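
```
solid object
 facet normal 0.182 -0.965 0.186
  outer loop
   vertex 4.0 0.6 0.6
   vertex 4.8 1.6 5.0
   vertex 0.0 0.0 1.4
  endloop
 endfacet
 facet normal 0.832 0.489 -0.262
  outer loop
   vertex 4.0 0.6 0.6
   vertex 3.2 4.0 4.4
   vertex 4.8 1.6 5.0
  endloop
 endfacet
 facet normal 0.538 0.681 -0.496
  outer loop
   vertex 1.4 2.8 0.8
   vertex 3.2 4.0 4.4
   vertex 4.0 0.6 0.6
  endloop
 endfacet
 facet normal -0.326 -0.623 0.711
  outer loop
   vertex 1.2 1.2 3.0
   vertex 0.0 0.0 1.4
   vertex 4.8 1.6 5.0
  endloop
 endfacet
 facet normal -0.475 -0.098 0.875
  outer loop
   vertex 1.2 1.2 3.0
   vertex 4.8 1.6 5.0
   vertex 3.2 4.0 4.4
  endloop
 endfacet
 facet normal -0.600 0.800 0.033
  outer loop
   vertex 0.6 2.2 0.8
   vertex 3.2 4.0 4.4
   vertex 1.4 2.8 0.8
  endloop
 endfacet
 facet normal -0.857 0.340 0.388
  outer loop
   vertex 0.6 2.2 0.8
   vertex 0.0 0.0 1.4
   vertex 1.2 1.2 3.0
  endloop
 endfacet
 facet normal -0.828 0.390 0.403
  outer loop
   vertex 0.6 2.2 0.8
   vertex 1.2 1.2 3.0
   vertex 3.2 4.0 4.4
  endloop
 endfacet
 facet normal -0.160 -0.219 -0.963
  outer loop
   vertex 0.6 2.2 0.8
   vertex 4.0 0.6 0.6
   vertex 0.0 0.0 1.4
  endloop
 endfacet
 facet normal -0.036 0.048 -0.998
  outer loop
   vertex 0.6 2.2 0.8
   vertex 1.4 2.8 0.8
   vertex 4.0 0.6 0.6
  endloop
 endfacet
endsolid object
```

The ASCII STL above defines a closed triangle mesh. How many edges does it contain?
15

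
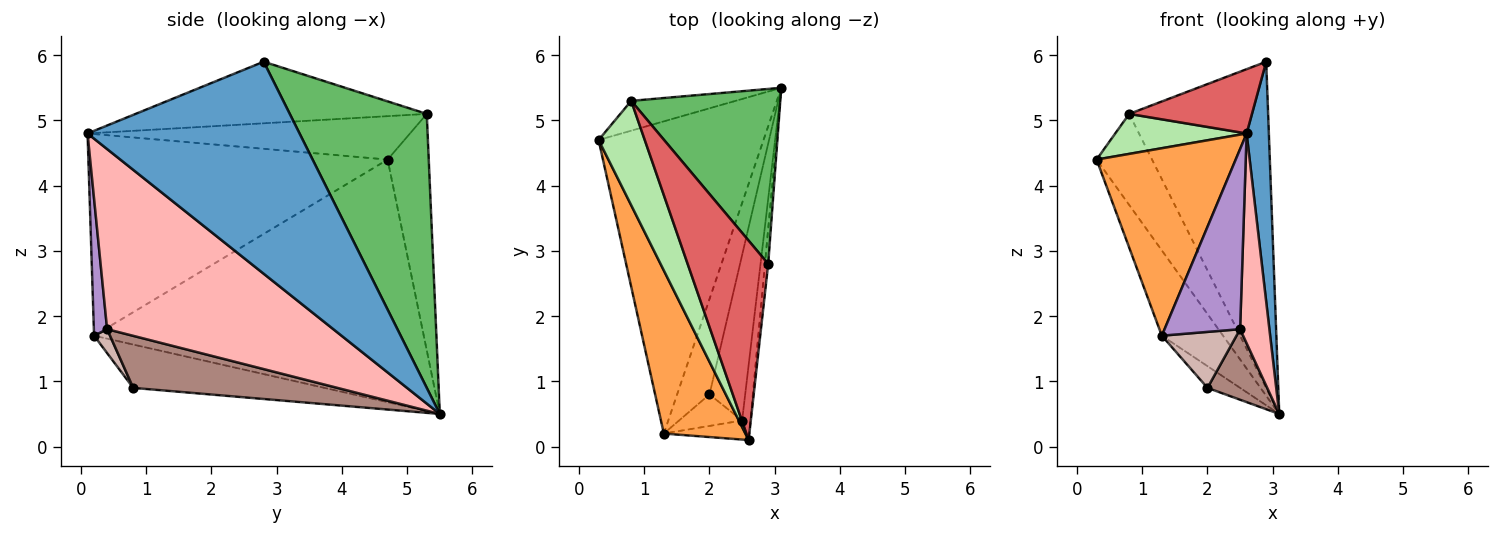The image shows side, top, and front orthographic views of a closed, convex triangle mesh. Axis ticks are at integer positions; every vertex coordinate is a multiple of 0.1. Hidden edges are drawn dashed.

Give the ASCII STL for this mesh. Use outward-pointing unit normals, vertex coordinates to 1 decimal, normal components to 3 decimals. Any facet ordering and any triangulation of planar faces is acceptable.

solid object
 facet normal 0.994 -0.104 -0.015
  outer loop
   vertex 2.9 2.8 5.9
   vertex 2.6 0.1 4.8
   vertex 3.1 5.5 0.5
  endloop
 endfacet
 facet normal -0.817 0.152 -0.556
  outer loop
   vertex 1.3 0.2 1.7
   vertex 0.3 4.7 4.4
   vertex 3.1 5.5 0.5
  endloop
 endfacet
 facet normal -0.851 -0.396 0.344
  outer loop
   vertex 1.3 0.2 1.7
   vertex 2.6 0.1 4.8
   vertex 0.3 4.7 4.4
  endloop
 endfacet
 facet normal -0.576 0.777 -0.254
  outer loop
   vertex 0.8 5.3 5.1
   vertex 3.1 5.5 0.5
   vertex 0.3 4.7 4.4
  endloop
 endfacet
 facet normal 0.656 0.665 0.357
  outer loop
   vertex 0.8 5.3 5.1
   vertex 2.9 2.8 5.9
   vertex 3.1 5.5 0.5
  endloop
 endfacet
 facet normal -0.660 -0.269 0.702
  outer loop
   vertex 0.8 5.3 5.1
   vertex 0.3 4.7 4.4
   vertex 2.6 0.1 4.8
  endloop
 endfacet
 facet normal -0.589 -0.248 0.769
  outer loop
   vertex 0.8 5.3 5.1
   vertex 2.6 0.1 4.8
   vertex 2.9 2.8 5.9
  endloop
 endfacet
 facet normal 0.991 -0.128 -0.046
  outer loop
   vertex 2.5 0.4 1.8
   vertex 3.1 5.5 0.5
   vertex 2.6 0.1 4.8
  endloop
 endfacet
 facet normal 0.172 -0.980 -0.104
  outer loop
   vertex 2.5 0.4 1.8
   vertex 2.6 0.1 4.8
   vertex 1.3 0.2 1.7
  endloop
 endfacet
 facet normal -0.794 0.135 -0.593
  outer loop
   vertex 2.0 0.8 0.9
   vertex 1.3 0.2 1.7
   vertex 3.1 5.5 0.5
  endloop
 endfacet
 facet normal 0.802 -0.234 -0.550
  outer loop
   vertex 2.0 0.8 0.9
   vertex 3.1 5.5 0.5
   vertex 2.5 0.4 1.8
  endloop
 endfacet
 facet normal 0.183 -0.857 -0.482
  outer loop
   vertex 2.0 0.8 0.9
   vertex 2.5 0.4 1.8
   vertex 1.3 0.2 1.7
  endloop
 endfacet
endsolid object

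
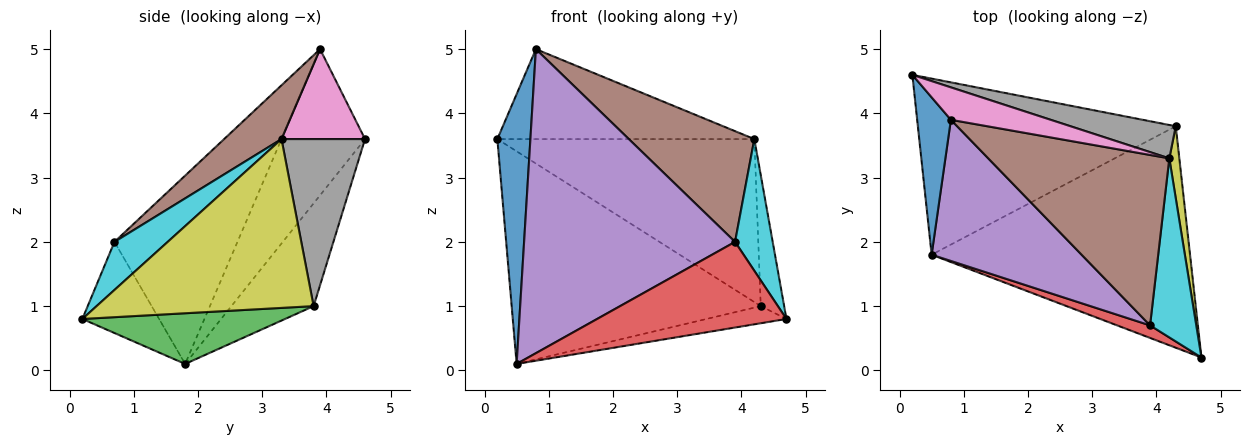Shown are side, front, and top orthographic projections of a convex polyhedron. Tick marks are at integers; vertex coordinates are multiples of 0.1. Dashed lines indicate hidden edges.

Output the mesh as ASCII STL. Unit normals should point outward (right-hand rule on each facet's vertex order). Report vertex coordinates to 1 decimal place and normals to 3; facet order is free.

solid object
 facet normal -0.909 -0.360 0.210
  outer loop
   vertex 0.8 3.9 5.0
   vertex 0.2 4.6 3.6
   vertex 0.5 1.8 0.1
  endloop
 endfacet
 facet normal -0.246 0.746 -0.618
  outer loop
   vertex 4.3 3.8 1.0
   vertex 0.5 1.8 0.1
   vertex 0.2 4.6 3.6
  endloop
 endfacet
 facet normal 0.192 0.076 -0.978
  outer loop
   vertex 4.3 3.8 1.0
   vertex 4.7 0.2 0.8
   vertex 0.5 1.8 0.1
  endloop
 endfacet
 facet normal -0.372 -0.918 0.134
  outer loop
   vertex 3.9 0.7 2.0
   vertex 0.5 1.8 0.1
   vertex 4.7 0.2 0.8
  endloop
 endfacet
 facet normal -0.467 -0.802 0.372
  outer loop
   vertex 3.9 0.7 2.0
   vertex 0.8 3.9 5.0
   vertex 0.5 1.8 0.1
  endloop
 endfacet
 facet normal 0.242 -0.529 0.814
  outer loop
   vertex 4.2 3.3 3.6
   vertex 0.8 3.9 5.0
   vertex 3.9 0.7 2.0
  endloop
 endfacet
 facet normal 0.292 0.900 0.324
  outer loop
   vertex 4.2 3.3 3.6
   vertex 0.2 4.6 3.6
   vertex 0.8 3.9 5.0
  endloop
 endfacet
 facet normal 0.303 0.933 0.191
  outer loop
   vertex 4.2 3.3 3.6
   vertex 4.3 3.8 1.0
   vertex 0.2 4.6 3.6
  endloop
 endfacet
 facet normal 0.993 0.107 0.059
  outer loop
   vertex 4.2 3.3 3.6
   vertex 4.7 0.2 0.8
   vertex 4.3 3.8 1.0
  endloop
 endfacet
 facet normal 0.642 -0.454 0.617
  outer loop
   vertex 4.2 3.3 3.6
   vertex 3.9 0.7 2.0
   vertex 4.7 0.2 0.8
  endloop
 endfacet
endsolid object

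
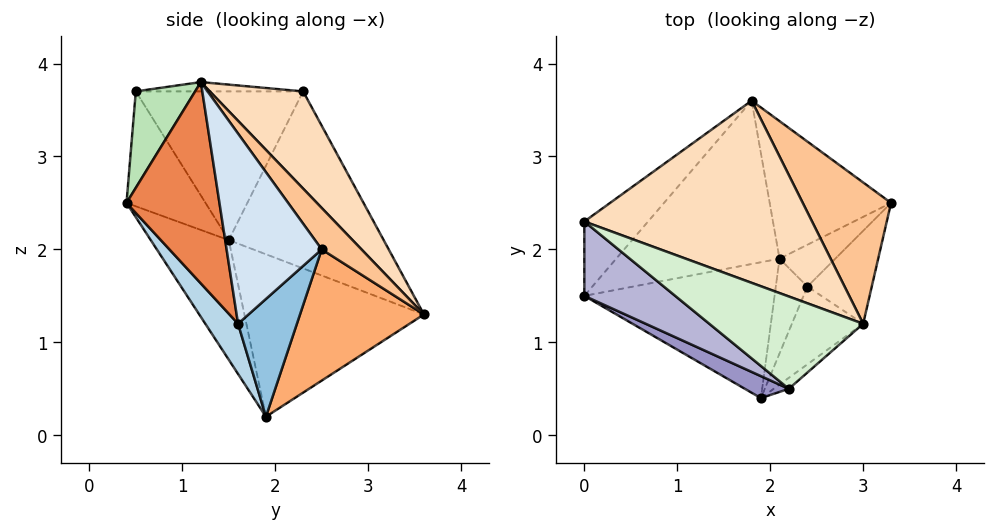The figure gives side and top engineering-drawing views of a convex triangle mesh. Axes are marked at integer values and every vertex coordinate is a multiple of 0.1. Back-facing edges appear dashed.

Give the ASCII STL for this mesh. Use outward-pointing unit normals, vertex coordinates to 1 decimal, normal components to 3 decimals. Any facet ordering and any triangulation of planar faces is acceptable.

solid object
 facet normal -0.336 -0.775 -0.535
  outer loop
   vertex 2.1 1.9 0.2
   vertex 1.9 0.4 2.5
   vertex 0.0 1.5 2.1
  endloop
 endfacet
 facet normal 0.801 -0.464 -0.379
  outer loop
   vertex 2.4 1.6 1.2
   vertex 2.1 1.9 0.2
   vertex 3.3 2.5 2.0
  endloop
 endfacet
 facet normal 0.620 -0.681 -0.390
  outer loop
   vertex 2.4 1.6 1.2
   vertex 1.9 0.4 2.5
   vertex 2.1 1.9 0.2
  endloop
 endfacet
 facet normal 0.790 -0.552 -0.267
  outer loop
   vertex 3.0 1.2 3.8
   vertex 2.4 1.6 1.2
   vertex 3.3 2.5 2.0
  endloop
 endfacet
 facet normal 0.753 -0.602 -0.266
  outer loop
   vertex 3.0 1.2 3.8
   vertex 1.9 0.4 2.5
   vertex 2.4 1.6 1.2
  endloop
 endfacet
 facet normal 0.638 0.494 -0.590
  outer loop
   vertex 1.8 3.6 1.3
   vertex 3.3 2.5 2.0
   vertex 2.1 1.9 0.2
  endloop
 endfacet
 facet normal 0.278 0.756 0.592
  outer loop
   vertex 1.8 3.6 1.3
   vertex 3.0 1.2 3.8
   vertex 3.3 2.5 2.0
  endloop
 endfacet
 facet normal 0.257 0.756 0.602
  outer loop
   vertex 1.8 3.6 1.3
   vertex 0.0 2.3 3.7
   vertex 3.0 1.2 3.8
  endloop
 endfacet
 facet normal -0.669 0.317 -0.672
  outer loop
   vertex 1.8 3.6 1.3
   vertex 2.1 1.9 0.2
   vertex 0.0 1.5 2.1
  endloop
 endfacet
 facet normal -0.779 0.561 -0.280
  outer loop
   vertex 1.8 3.6 1.3
   vertex 0.0 1.5 2.1
   vertex 0.0 2.3 3.7
  endloop
 endfacet
 facet normal 0.662 -0.742 -0.104
  outer loop
   vertex 2.2 0.5 3.7
   vertex 1.9 0.4 2.5
   vertex 3.0 1.2 3.8
  endloop
 endfacet
 facet normal -0.060 -0.073 0.995
  outer loop
   vertex 2.2 0.5 3.7
   vertex 3.0 1.2 3.8
   vertex 0.0 2.3 3.7
  endloop
 endfacet
 facet normal -0.522 -0.829 0.200
  outer loop
   vertex 2.2 0.5 3.7
   vertex 0.0 1.5 2.1
   vertex 1.9 0.4 2.5
  endloop
 endfacet
 facet normal -0.591 -0.722 0.361
  outer loop
   vertex 2.2 0.5 3.7
   vertex 0.0 2.3 3.7
   vertex 0.0 1.5 2.1
  endloop
 endfacet
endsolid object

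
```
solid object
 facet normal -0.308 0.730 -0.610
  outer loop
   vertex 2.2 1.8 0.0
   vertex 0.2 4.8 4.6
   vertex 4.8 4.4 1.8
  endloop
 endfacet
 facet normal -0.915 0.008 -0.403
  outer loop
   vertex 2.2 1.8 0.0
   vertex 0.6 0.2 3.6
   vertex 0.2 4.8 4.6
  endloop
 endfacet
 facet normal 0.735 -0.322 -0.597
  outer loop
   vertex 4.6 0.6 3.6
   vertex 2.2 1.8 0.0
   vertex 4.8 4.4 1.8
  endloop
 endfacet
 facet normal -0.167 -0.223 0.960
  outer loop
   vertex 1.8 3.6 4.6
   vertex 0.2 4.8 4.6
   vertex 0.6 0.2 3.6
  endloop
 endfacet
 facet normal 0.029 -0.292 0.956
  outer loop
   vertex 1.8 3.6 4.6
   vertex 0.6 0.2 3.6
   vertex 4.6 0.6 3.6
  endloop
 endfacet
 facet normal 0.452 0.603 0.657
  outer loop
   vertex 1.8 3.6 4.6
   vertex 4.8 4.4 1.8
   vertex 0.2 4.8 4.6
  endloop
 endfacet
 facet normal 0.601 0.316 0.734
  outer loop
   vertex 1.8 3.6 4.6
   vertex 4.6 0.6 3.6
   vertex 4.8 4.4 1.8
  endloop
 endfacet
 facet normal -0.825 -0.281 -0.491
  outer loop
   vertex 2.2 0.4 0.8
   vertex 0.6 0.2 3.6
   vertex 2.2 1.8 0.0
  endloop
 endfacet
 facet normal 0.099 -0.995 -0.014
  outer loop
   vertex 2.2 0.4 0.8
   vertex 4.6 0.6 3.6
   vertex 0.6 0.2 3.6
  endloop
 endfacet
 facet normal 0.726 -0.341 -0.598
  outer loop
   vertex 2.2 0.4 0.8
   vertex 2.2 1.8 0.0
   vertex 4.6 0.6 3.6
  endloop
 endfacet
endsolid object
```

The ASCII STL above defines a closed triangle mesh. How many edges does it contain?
15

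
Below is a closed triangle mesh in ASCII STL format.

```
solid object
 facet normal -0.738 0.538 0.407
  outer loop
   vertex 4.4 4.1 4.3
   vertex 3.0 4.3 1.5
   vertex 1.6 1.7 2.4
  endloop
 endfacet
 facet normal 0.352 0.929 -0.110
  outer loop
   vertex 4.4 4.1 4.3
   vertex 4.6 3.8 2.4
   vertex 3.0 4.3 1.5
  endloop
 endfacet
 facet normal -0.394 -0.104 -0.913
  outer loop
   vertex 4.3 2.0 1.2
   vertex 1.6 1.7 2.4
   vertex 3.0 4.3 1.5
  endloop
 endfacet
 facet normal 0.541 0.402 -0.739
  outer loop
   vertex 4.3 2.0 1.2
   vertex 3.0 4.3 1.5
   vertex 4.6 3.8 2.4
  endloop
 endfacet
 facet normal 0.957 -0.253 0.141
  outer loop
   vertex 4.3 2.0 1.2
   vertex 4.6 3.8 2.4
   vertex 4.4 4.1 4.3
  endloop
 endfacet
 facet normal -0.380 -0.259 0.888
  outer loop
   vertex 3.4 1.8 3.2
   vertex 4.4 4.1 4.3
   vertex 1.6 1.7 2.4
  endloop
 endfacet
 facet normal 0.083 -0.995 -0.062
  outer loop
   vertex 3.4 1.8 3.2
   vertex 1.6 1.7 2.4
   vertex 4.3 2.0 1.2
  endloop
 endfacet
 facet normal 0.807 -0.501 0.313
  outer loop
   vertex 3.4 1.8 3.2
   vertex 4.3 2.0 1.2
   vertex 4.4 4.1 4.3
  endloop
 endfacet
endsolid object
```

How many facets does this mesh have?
8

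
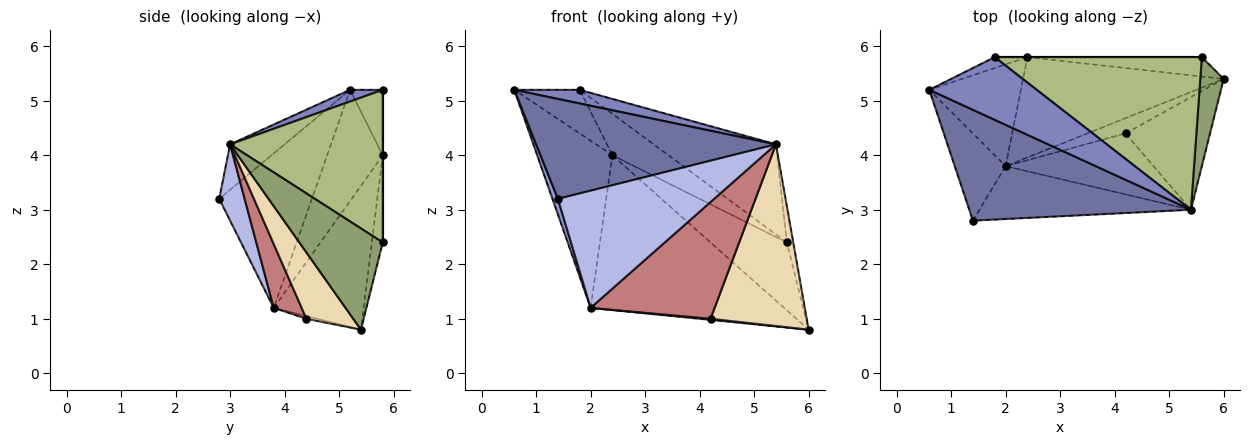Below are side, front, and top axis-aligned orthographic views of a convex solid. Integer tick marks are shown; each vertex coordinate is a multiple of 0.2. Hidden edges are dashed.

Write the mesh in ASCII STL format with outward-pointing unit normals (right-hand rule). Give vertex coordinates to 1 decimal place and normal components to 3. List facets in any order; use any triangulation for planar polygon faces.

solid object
 facet normal -0.150 -0.662 0.734
  outer loop
   vertex 5.4 3.0 4.2
   vertex 0.6 5.2 5.2
   vertex 1.4 2.8 3.2
  endloop
 endfacet
 facet normal 0.106 -0.211 0.972
  outer loop
   vertex 5.4 3.0 4.2
   vertex 1.8 5.8 5.2
   vertex 0.6 5.2 5.2
  endloop
 endfacet
 facet normal -0.948 -0.056 -0.312
  outer loop
   vertex 2.0 3.8 1.2
   vertex 1.4 2.8 3.2
   vertex 0.6 5.2 5.2
  endloop
 endfacet
 facet normal 0.147 -0.902 -0.407
  outer loop
   vertex 2.0 3.8 1.2
   vertex 5.4 3.0 4.2
   vertex 1.4 2.8 3.2
  endloop
 endfacet
 facet normal 0.972 0.075 0.224
  outer loop
   vertex 5.6 5.8 2.4
   vertex 5.4 3.0 4.2
   vertex 6.0 5.4 0.8
  endloop
 endfacet
 facet normal 0.536 0.429 0.727
  outer loop
   vertex 5.6 5.8 2.4
   vertex 1.8 5.8 5.2
   vertex 5.4 3.0 4.2
  endloop
 endfacet
 facet normal -0.436 0.873 -0.218
  outer loop
   vertex 2.4 5.8 4.0
   vertex 0.6 5.2 5.2
   vertex 1.8 5.8 5.2
  endloop
 endfacet
 facet normal -0.534 0.722 -0.440
  outer loop
   vertex 2.4 5.8 4.0
   vertex 2.0 3.8 1.2
   vertex 0.6 5.2 5.2
  endloop
 endfacet
 facet normal -0.363 0.782 -0.507
  outer loop
   vertex 2.4 5.8 4.0
   vertex 6.0 5.4 0.8
   vertex 2.0 3.8 1.2
  endloop
 endfacet
 facet normal -0.136 0.953 -0.272
  outer loop
   vertex 2.4 5.8 4.0
   vertex 5.6 5.8 2.4
   vertex 6.0 5.4 0.8
  endloop
 endfacet
 facet normal 0.000 1.000 0.000
  outer loop
   vertex 2.4 5.8 4.0
   vertex 1.8 5.8 5.2
   vertex 5.6 5.8 2.4
  endloop
 endfacet
 facet normal 0.382 -0.785 -0.487
  outer loop
   vertex 4.2 4.4 1.0
   vertex 6.0 5.4 0.8
   vertex 5.4 3.0 4.2
  endloop
 endfacet
 facet normal -0.071 -0.071 -0.995
  outer loop
   vertex 4.2 4.4 1.0
   vertex 2.0 3.8 1.2
   vertex 6.0 5.4 0.8
  endloop
 endfacet
 facet normal 0.196 -0.869 -0.454
  outer loop
   vertex 4.2 4.4 1.0
   vertex 5.4 3.0 4.2
   vertex 2.0 3.8 1.2
  endloop
 endfacet
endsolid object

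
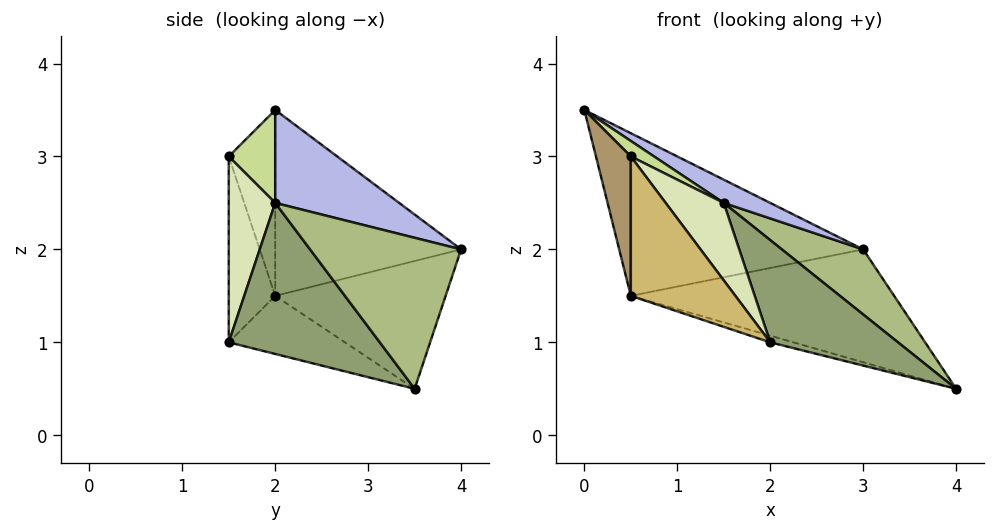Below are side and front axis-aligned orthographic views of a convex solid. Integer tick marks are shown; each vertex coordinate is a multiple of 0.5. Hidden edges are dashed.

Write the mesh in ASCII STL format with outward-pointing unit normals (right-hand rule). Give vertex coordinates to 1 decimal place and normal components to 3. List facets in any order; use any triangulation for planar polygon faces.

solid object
 facet normal -0.298 0.060 -0.953
  outer loop
   vertex 0.5 2.0 1.5
   vertex 4.0 3.5 0.5
   vertex 2.0 1.5 1.0
  endloop
 endfacet
 facet normal -0.599 0.786 -0.150
  outer loop
   vertex 0.5 2.0 1.5
   vertex 0.0 2.0 3.5
   vertex 3.0 4.0 2.0
  endloop
 endfacet
 facet normal -0.457 0.706 -0.540
  outer loop
   vertex 0.5 2.0 1.5
   vertex 3.0 4.0 2.0
   vertex 4.0 3.5 0.5
  endloop
 endfacet
 facet normal 0.543 -0.204 0.815
  outer loop
   vertex 1.5 2.0 2.5
   vertex 3.0 4.0 2.0
   vertex 0.0 2.0 3.5
  endloop
 endfacet
 facet normal 0.691 -0.585 0.425
  outer loop
   vertex 1.5 2.0 2.5
   vertex 2.0 1.5 1.0
   vertex 4.0 3.5 0.5
  endloop
 endfacet
 facet normal 0.706 -0.380 0.597
  outer loop
   vertex 1.5 2.0 2.5
   vertex 4.0 3.5 0.5
   vertex 3.0 4.0 2.0
  endloop
 endfacet
 facet normal 0.535 -0.267 0.802
  outer loop
   vertex 0.5 1.5 3.0
   vertex 1.5 2.0 2.5
   vertex 0.0 2.0 3.5
  endloop
 endfacet
 facet normal 0.566 -0.707 0.424
  outer loop
   vertex 0.5 1.5 3.0
   vertex 2.0 1.5 1.0
   vertex 1.5 2.0 2.5
  endloop
 endfacet
 facet normal -0.784 -0.588 -0.196
  outer loop
   vertex 0.5 1.5 3.0
   vertex 0.0 2.0 3.5
   vertex 0.5 2.0 1.5
  endloop
 endfacet
 facet normal -0.389 -0.874 -0.291
  outer loop
   vertex 0.5 1.5 3.0
   vertex 0.5 2.0 1.5
   vertex 2.0 1.5 1.0
  endloop
 endfacet
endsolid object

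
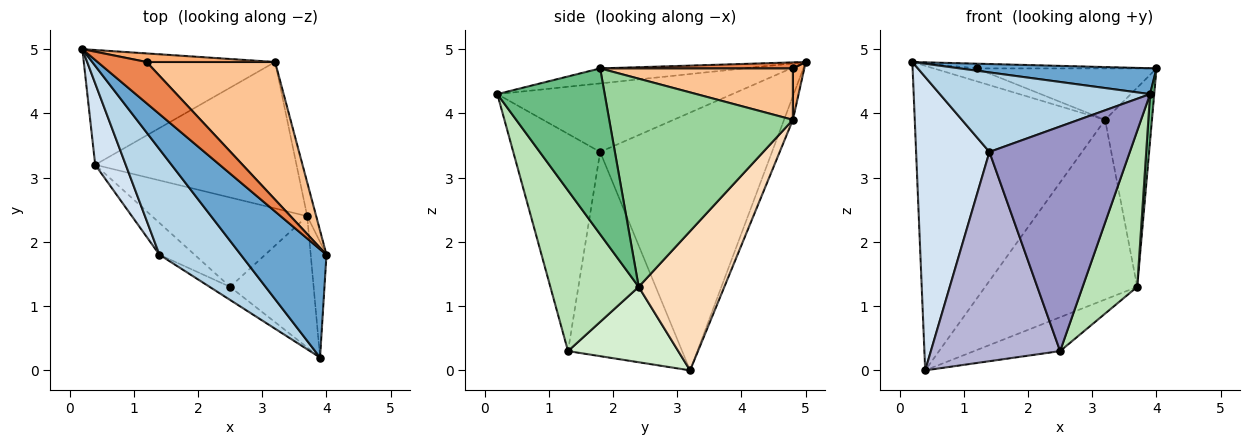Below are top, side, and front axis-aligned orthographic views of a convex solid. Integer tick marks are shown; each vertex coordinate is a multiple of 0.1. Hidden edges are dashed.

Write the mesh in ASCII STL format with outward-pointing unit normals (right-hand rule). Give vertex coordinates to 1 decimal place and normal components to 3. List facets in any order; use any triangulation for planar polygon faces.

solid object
 facet normal -0.168 -0.229 0.959
  outer loop
   vertex 3.9 0.2 4.3
   vertex 4.0 1.8 4.7
   vertex 0.2 5.0 4.8
  endloop
 endfacet
 facet normal -0.043 0.935 -0.352
  outer loop
   vertex 3.2 4.8 3.9
   vertex 0.4 3.2 0.0
   vertex 0.2 5.0 4.8
  endloop
 endfacet
 facet normal -0.558 -0.499 0.663
  outer loop
   vertex 1.4 1.8 3.4
   vertex 3.9 0.2 4.3
   vertex 0.2 5.0 4.8
  endloop
 endfacet
 facet normal -0.914 -0.390 0.108
  outer loop
   vertex 1.4 1.8 3.4
   vertex 0.2 5.0 4.8
   vertex 0.4 3.2 0.0
  endloop
 endfacet
 facet normal 0.121 0.113 0.986
  outer loop
   vertex 1.2 4.8 4.7
   vertex 0.2 5.0 4.8
   vertex 4.0 1.8 4.7
  endloop
 endfacet
 facet normal 0.217 0.812 0.542
  outer loop
   vertex 1.2 4.8 4.7
   vertex 3.2 4.8 3.9
   vertex 0.2 5.0 4.8
  endloop
 endfacet
 facet normal 0.351 0.328 0.877
  outer loop
   vertex 1.2 4.8 4.7
   vertex 4.0 1.8 4.7
   vertex 3.2 4.8 3.9
  endloop
 endfacet
 facet normal 0.400 0.710 -0.579
  outer loop
   vertex 3.7 2.4 1.3
   vertex 0.4 3.2 0.0
   vertex 3.2 4.8 3.9
  endloop
 endfacet
 facet normal 0.995 -0.039 -0.095
  outer loop
   vertex 3.7 2.4 1.3
   vertex 4.0 1.8 4.7
   vertex 3.9 0.2 4.3
  endloop
 endfacet
 facet normal 0.968 0.247 -0.042
  outer loop
   vertex 3.7 2.4 1.3
   vertex 3.2 4.8 3.9
   vertex 4.0 1.8 4.7
  endloop
 endfacet
 facet normal 0.778 -0.481 -0.405
  outer loop
   vertex 2.5 1.3 0.3
   vertex 3.7 2.4 1.3
   vertex 3.9 0.2 4.3
  endloop
 endfacet
 facet normal 0.414 0.323 -0.851
  outer loop
   vertex 2.5 1.3 0.3
   vertex 0.4 3.2 0.0
   vertex 3.7 2.4 1.3
  endloop
 endfacet
 facet normal -0.526 -0.849 -0.050
  outer loop
   vertex 2.5 1.3 0.3
   vertex 3.9 0.2 4.3
   vertex 1.4 1.8 3.4
  endloop
 endfacet
 facet normal -0.658 -0.745 -0.113
  outer loop
   vertex 2.5 1.3 0.3
   vertex 1.4 1.8 3.4
   vertex 0.4 3.2 0.0
  endloop
 endfacet
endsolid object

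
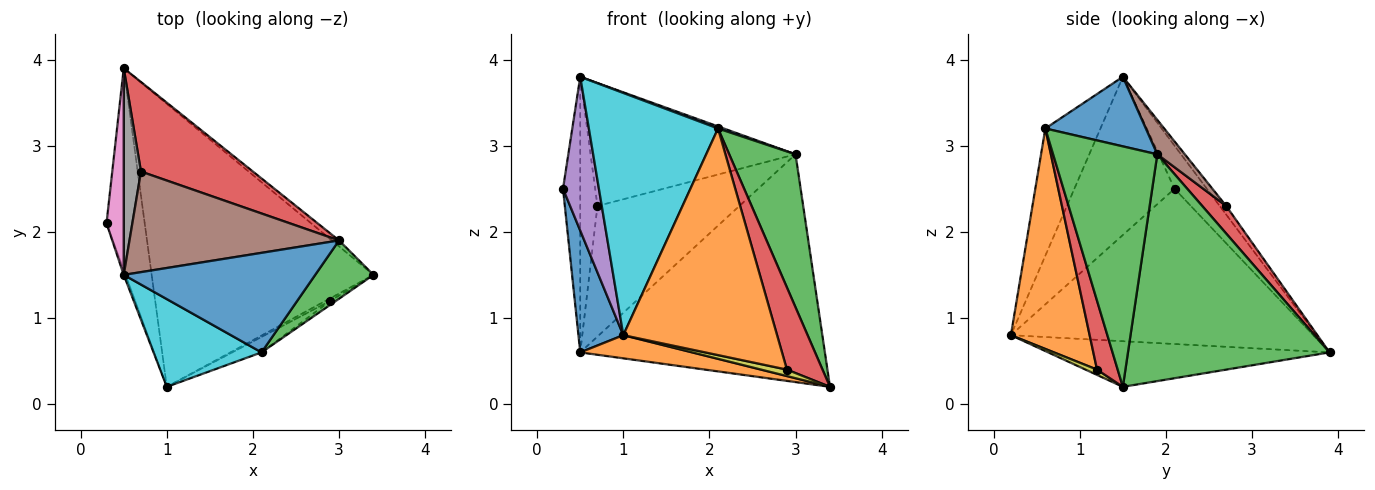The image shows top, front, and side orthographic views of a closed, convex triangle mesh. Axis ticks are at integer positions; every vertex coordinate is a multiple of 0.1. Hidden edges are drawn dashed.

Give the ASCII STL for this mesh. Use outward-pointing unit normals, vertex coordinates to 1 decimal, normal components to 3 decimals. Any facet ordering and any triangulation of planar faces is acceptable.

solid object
 facet normal -0.961 -0.143 -0.236
  outer loop
   vertex 1.0 0.2 0.8
   vertex 0.3 2.1 2.5
   vertex 0.5 3.9 0.6
  endloop
 endfacet
 facet normal -0.201 -0.080 -0.976
  outer loop
   vertex 1.0 0.2 0.8
   vertex 0.5 3.9 0.6
   vertex 3.4 1.5 0.2
  endloop
 endfacet
 facet normal 0.636 0.772 -0.020
  outer loop
   vertex 3.0 1.9 2.9
   vertex 3.4 1.5 0.2
   vertex 0.5 3.9 0.6
  endloop
 endfacet
 facet normal 0.138 0.817 0.560
  outer loop
   vertex 0.7 2.7 2.3
   vertex 3.0 1.9 2.9
   vertex 0.5 3.9 0.6
  endloop
 endfacet
 facet normal -0.941 -0.337 -0.011
  outer loop
   vertex 0.5 1.5 3.8
   vertex 0.3 2.1 2.5
   vertex 1.0 0.2 0.8
  endloop
 endfacet
 facet normal 0.104 0.770 0.630
  outer loop
   vertex 0.5 1.5 3.8
   vertex 3.0 1.9 2.9
   vertex 0.7 2.7 2.3
  endloop
 endfacet
 facet normal -0.832 0.444 0.333
  outer loop
   vertex 0.5 1.5 3.8
   vertex 0.5 3.9 0.6
   vertex 0.3 2.1 2.5
  endloop
 endfacet
 facet normal -0.287 0.766 0.575
  outer loop
   vertex 0.5 1.5 3.8
   vertex 0.7 2.7 2.3
   vertex 0.5 3.9 0.6
  endloop
 endfacet
 facet normal 0.383 -0.861 -0.335
  outer loop
   vertex 2.9 1.2 0.4
   vertex 1.0 0.2 0.8
   vertex 3.4 1.5 0.2
  endloop
 endfacet
 facet normal -0.372 -0.873 0.316
  outer loop
   vertex 2.1 0.6 3.2
   vertex 0.5 1.5 3.8
   vertex 1.0 0.2 0.8
  endloop
 endfacet
 facet normal 0.341 -0.020 0.940
  outer loop
   vertex 2.1 0.6 3.2
   vertex 3.0 1.9 2.9
   vertex 0.5 1.5 3.8
  endloop
 endfacet
 facet normal 0.455 -0.888 -0.060
  outer loop
   vertex 2.1 0.6 3.2
   vertex 1.0 0.2 0.8
   vertex 2.9 1.2 0.4
  endloop
 endfacet
 facet normal 0.827 -0.526 0.200
  outer loop
   vertex 2.1 0.6 3.2
   vertex 3.4 1.5 0.2
   vertex 3.0 1.9 2.9
  endloop
 endfacet
 facet normal 0.502 -0.864 -0.042
  outer loop
   vertex 2.1 0.6 3.2
   vertex 2.9 1.2 0.4
   vertex 3.4 1.5 0.2
  endloop
 endfacet
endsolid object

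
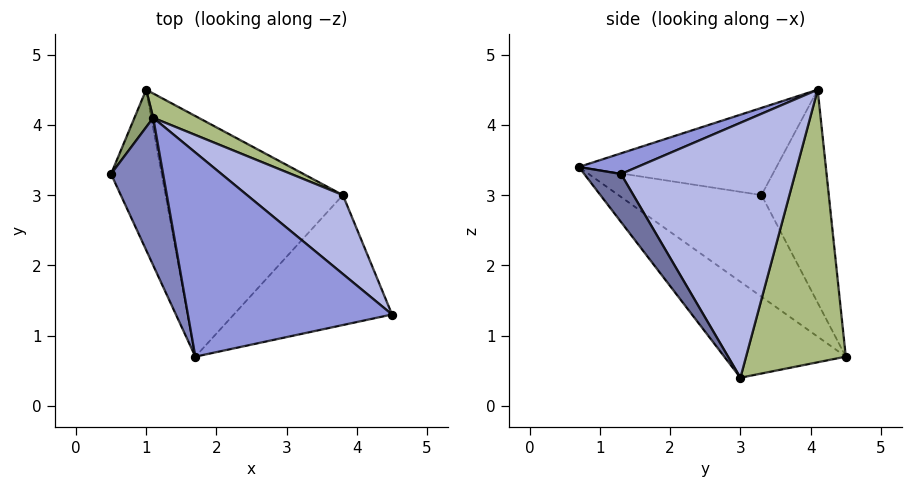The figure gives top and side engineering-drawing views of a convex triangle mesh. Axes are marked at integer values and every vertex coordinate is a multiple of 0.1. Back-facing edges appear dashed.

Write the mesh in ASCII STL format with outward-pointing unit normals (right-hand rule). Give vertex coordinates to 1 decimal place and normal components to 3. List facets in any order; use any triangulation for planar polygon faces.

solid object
 facet normal 0.160 -0.834 -0.528
  outer loop
   vertex 3.8 3.0 0.4
   vertex 4.5 1.3 3.3
   vertex 1.7 0.7 3.4
  endloop
 endfacet
 facet normal -0.818 -0.303 0.489
  outer loop
   vertex 1.1 4.1 4.5
   vertex 0.5 3.3 3.0
   vertex 1.7 0.7 3.4
  endloop
 endfacet
 facet normal 0.096 -0.291 0.952
  outer loop
   vertex 1.1 4.1 4.5
   vertex 1.7 0.7 3.4
   vertex 4.5 1.3 3.3
  endloop
 endfacet
 facet normal 0.667 0.702 0.251
  outer loop
   vertex 1.1 4.1 4.5
   vertex 4.5 1.3 3.3
   vertex 3.8 3.0 0.4
  endloop
 endfacet
 facet normal -0.861 0.504 0.076
  outer loop
   vertex 1.0 4.5 0.7
   vertex 0.5 3.3 3.0
   vertex 1.1 4.1 4.5
  endloop
 endfacet
 facet normal 0.477 0.875 0.080
  outer loop
   vertex 1.0 4.5 0.7
   vertex 1.1 4.1 4.5
   vertex 3.8 3.0 0.4
  endloop
 endfacet
 facet normal -0.806 -0.434 -0.402
  outer loop
   vertex 1.0 4.5 0.7
   vertex 1.7 0.7 3.4
   vertex 0.5 3.3 3.0
  endloop
 endfacet
 facet normal -0.388 -0.580 -0.716
  outer loop
   vertex 1.0 4.5 0.7
   vertex 3.8 3.0 0.4
   vertex 1.7 0.7 3.4
  endloop
 endfacet
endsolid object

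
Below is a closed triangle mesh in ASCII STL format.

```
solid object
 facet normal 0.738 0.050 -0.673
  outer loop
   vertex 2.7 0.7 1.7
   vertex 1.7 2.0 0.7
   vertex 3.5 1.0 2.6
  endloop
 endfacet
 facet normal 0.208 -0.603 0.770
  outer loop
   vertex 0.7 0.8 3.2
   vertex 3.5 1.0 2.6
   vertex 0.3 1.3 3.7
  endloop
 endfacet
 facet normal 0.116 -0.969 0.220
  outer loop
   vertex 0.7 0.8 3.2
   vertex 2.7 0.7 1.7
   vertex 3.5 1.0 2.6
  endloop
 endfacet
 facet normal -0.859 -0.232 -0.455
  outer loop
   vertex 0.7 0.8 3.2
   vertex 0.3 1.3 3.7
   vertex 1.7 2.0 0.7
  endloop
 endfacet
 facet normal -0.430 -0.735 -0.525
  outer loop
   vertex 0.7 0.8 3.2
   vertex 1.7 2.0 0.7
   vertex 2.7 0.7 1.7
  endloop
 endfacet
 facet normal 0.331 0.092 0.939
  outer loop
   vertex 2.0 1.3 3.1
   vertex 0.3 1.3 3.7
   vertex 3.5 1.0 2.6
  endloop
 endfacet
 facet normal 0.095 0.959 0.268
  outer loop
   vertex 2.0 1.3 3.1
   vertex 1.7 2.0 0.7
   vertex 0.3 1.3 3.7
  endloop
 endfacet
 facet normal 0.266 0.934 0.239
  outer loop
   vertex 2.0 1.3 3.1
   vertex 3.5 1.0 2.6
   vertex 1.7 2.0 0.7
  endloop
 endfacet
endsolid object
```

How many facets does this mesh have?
8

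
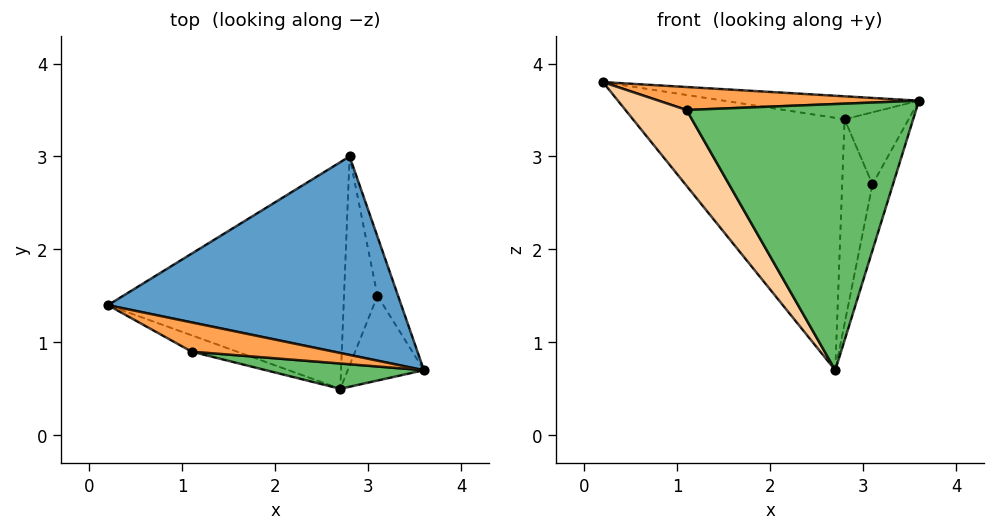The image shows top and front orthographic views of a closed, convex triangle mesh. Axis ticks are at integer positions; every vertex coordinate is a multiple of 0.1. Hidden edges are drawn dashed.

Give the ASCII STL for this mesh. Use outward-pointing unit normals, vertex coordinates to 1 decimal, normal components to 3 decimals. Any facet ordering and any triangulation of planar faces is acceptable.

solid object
 facet normal 0.082 0.115 0.990
  outer loop
   vertex 2.8 3.0 3.4
   vertex 0.2 1.4 3.8
   vertex 3.6 0.7 3.6
  endloop
 endfacet
 facet normal -0.489 0.649 -0.583
  outer loop
   vertex 2.7 0.5 0.7
   vertex 0.2 1.4 3.8
   vertex 2.8 3.0 3.4
  endloop
 endfacet
 facet normal -0.081 -0.615 0.784
  outer loop
   vertex 1.1 0.9 3.5
   vertex 3.6 0.7 3.6
   vertex 0.2 1.4 3.8
  endloop
 endfacet
 facet normal -0.523 -0.833 -0.180
  outer loop
   vertex 1.1 0.9 3.5
   vertex 0.2 1.4 3.8
   vertex 2.7 0.5 0.7
  endloop
 endfacet
 facet normal -0.083 -0.992 0.094
  outer loop
   vertex 1.1 0.9 3.5
   vertex 2.7 0.5 0.7
   vertex 3.6 0.7 3.6
  endloop
 endfacet
 facet normal 0.922 0.299 -0.246
  outer loop
   vertex 3.1 1.5 2.7
   vertex 2.8 3.0 3.4
   vertex 3.6 0.7 3.6
  endloop
 endfacet
 facet normal 0.923 0.236 -0.303
  outer loop
   vertex 3.1 1.5 2.7
   vertex 3.6 0.7 3.6
   vertex 2.7 0.5 0.7
  endloop
 endfacet
 facet normal 0.877 0.336 -0.343
  outer loop
   vertex 3.1 1.5 2.7
   vertex 2.7 0.5 0.7
   vertex 2.8 3.0 3.4
  endloop
 endfacet
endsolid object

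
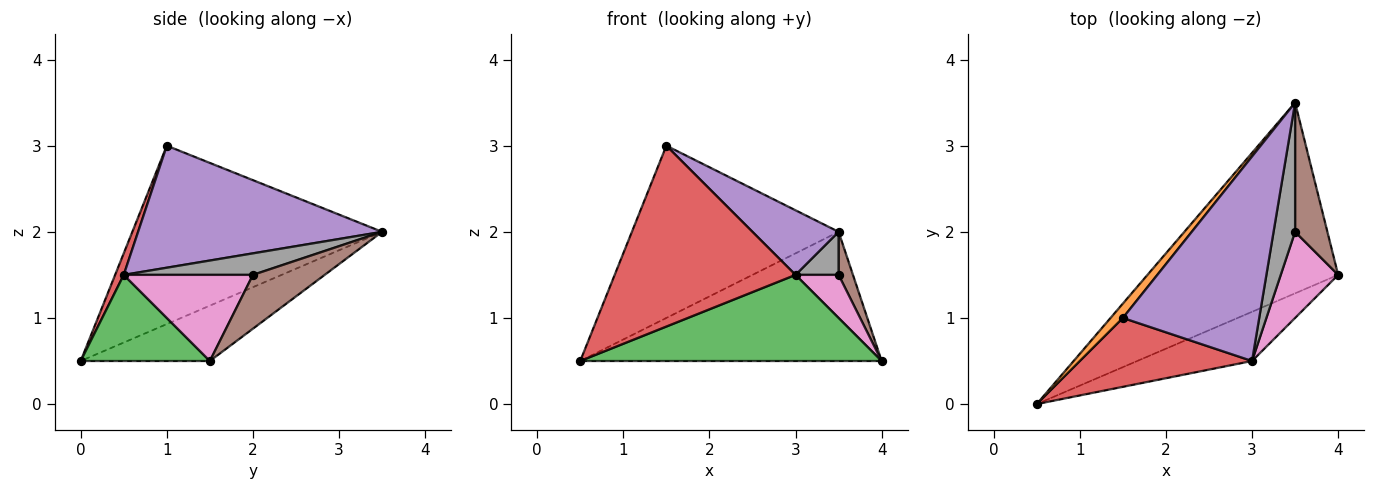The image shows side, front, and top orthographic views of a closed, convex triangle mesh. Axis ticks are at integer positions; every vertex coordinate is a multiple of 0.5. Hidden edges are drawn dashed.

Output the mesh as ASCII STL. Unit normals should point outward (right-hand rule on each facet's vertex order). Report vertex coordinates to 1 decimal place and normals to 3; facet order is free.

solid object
 facet normal -0.234 0.545 -0.805
  outer loop
   vertex 3.5 3.5 2.0
   vertex 4.0 1.5 0.5
   vertex 0.5 0.0 0.5
  endloop
 endfacet
 facet normal -0.769 0.637 0.053
  outer loop
   vertex 1.5 1.0 3.0
   vertex 3.5 3.5 2.0
   vertex 0.5 0.0 0.5
  endloop
 endfacet
 facet normal 0.349 -0.814 -0.465
  outer loop
   vertex 3.0 0.5 1.5
   vertex 0.5 0.0 0.5
   vertex 4.0 1.5 0.5
  endloop
 endfacet
 facet normal 0.044 -0.934 0.356
  outer loop
   vertex 3.0 0.5 1.5
   vertex 1.5 1.0 3.0
   vertex 0.5 0.0 0.5
  endloop
 endfacet
 facet normal 0.649 -0.229 0.725
  outer loop
   vertex 3.0 0.5 1.5
   vertex 3.5 3.5 2.0
   vertex 1.5 1.0 3.0
  endloop
 endfacet
 facet normal 0.845 -0.169 0.507
  outer loop
   vertex 3.5 2.0 1.5
   vertex 4.0 1.5 0.5
   vertex 3.5 3.5 2.0
  endloop
 endfacet
 facet normal 0.802 -0.267 0.535
  outer loop
   vertex 3.5 2.0 1.5
   vertex 3.0 0.5 1.5
   vertex 4.0 1.5 0.5
  endloop
 endfacet
 facet normal 0.688 -0.229 0.688
  outer loop
   vertex 3.5 2.0 1.5
   vertex 3.5 3.5 2.0
   vertex 3.0 0.5 1.5
  endloop
 endfacet
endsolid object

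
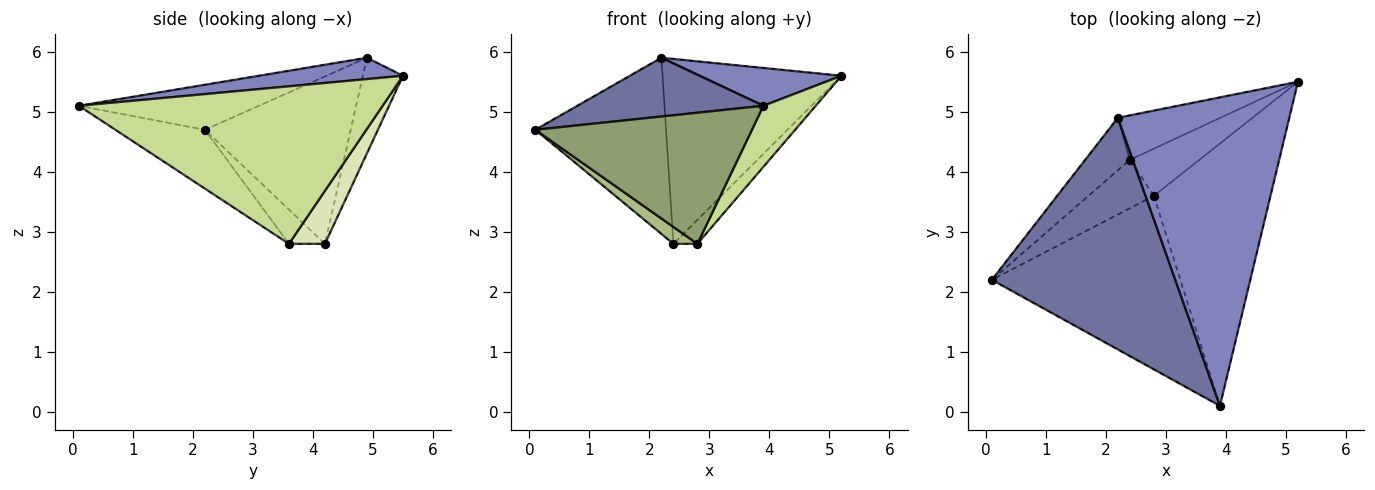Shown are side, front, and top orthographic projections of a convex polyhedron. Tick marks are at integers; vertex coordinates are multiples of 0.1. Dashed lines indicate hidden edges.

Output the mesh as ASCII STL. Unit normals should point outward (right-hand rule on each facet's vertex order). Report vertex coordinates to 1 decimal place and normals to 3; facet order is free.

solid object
 facet normal -0.231 -0.239 0.943
  outer loop
   vertex 2.2 4.9 5.9
   vertex 0.1 2.2 4.7
   vertex 3.9 0.1 5.1
  endloop
 endfacet
 facet normal 0.123 -0.121 0.985
  outer loop
   vertex 2.2 4.9 5.9
   vertex 3.9 0.1 5.1
   vertex 5.2 5.5 5.6
  endloop
 endfacet
 facet normal -0.730 0.655 -0.195
  outer loop
   vertex 2.2 4.9 5.9
   vertex 2.4 4.2 2.8
   vertex 0.1 2.2 4.7
  endloop
 endfacet
 facet normal -0.213 0.950 -0.228
  outer loop
   vertex 2.2 4.9 5.9
   vertex 5.2 5.5 5.6
   vertex 2.4 4.2 2.8
  endloop
 endfacet
 facet normal -0.242 -0.585 -0.774
  outer loop
   vertex 2.8 3.6 2.8
   vertex 3.9 0.1 5.1
   vertex 0.1 2.2 4.7
  endloop
 endfacet
 facet normal -0.443 -0.295 -0.847
  outer loop
   vertex 2.8 3.6 2.8
   vertex 0.1 2.2 4.7
   vertex 2.4 4.2 2.8
  endloop
 endfacet
 facet normal 0.796 -0.137 -0.589
  outer loop
   vertex 2.8 3.6 2.8
   vertex 5.2 5.5 5.6
   vertex 3.9 0.1 5.1
  endloop
 endfacet
 facet normal 0.563 0.375 -0.737
  outer loop
   vertex 2.8 3.6 2.8
   vertex 2.4 4.2 2.8
   vertex 5.2 5.5 5.6
  endloop
 endfacet
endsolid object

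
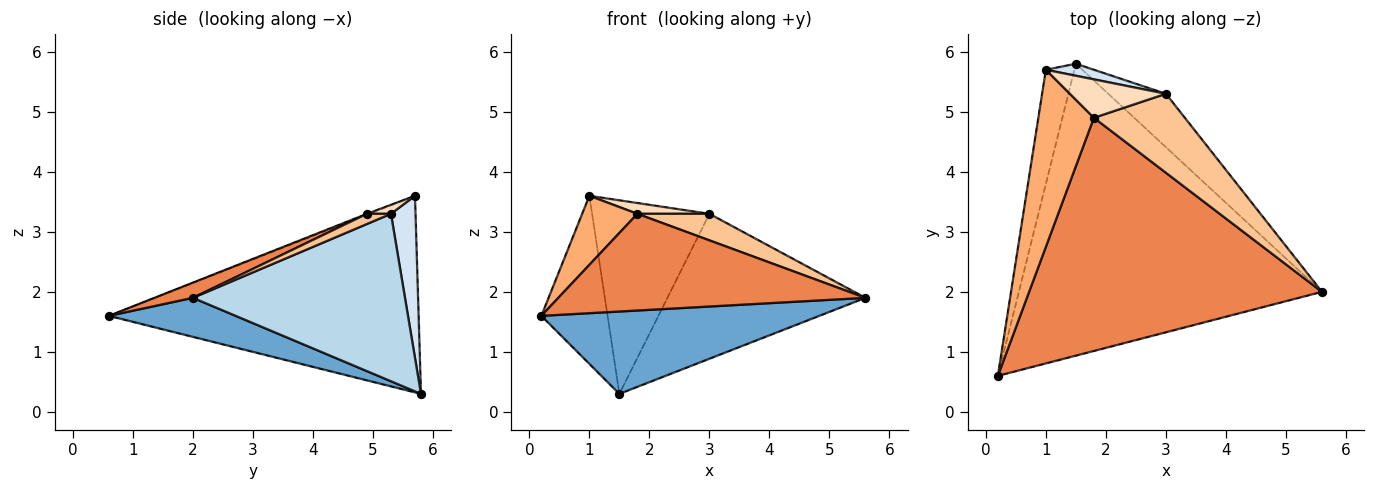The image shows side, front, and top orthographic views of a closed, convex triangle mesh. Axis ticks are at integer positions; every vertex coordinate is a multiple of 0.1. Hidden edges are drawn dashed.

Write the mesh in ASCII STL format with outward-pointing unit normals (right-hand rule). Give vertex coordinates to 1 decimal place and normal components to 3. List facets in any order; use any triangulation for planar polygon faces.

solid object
 facet normal 0.123 -0.270 -0.955
  outer loop
   vertex 1.5 5.8 0.3
   vertex 5.6 2.0 1.9
   vertex 0.2 0.6 1.6
  endloop
 endfacet
 facet normal -0.968 0.207 -0.140
  outer loop
   vertex 1.5 5.8 0.3
   vertex 0.2 0.6 1.6
   vertex 1.0 5.7 3.6
  endloop
 endfacet
 facet normal 0.709 0.662 -0.244
  outer loop
   vertex 3.0 5.3 3.3
   vertex 5.6 2.0 1.9
   vertex 1.5 5.8 0.3
  endloop
 endfacet
 facet normal 0.204 0.977 0.061
  outer loop
   vertex 3.0 5.3 3.3
   vertex 1.5 5.8 0.3
   vertex 1.0 5.7 3.6
  endloop
 endfacet
 facet normal 0.048 -0.383 0.923
  outer loop
   vertex 1.8 4.9 3.3
   vertex 0.2 0.6 1.6
   vertex 5.6 2.0 1.9
  endloop
 endfacet
 facet normal -0.014 -0.363 0.932
  outer loop
   vertex 1.8 4.9 3.3
   vertex 1.0 5.7 3.6
   vertex 0.2 0.6 1.6
  endloop
 endfacet
 facet normal 0.106 -0.317 0.943
  outer loop
   vertex 1.8 4.9 3.3
   vertex 5.6 2.0 1.9
   vertex 3.0 5.3 3.3
  endloop
 endfacet
 facet normal 0.090 -0.270 0.959
  outer loop
   vertex 1.8 4.9 3.3
   vertex 3.0 5.3 3.3
   vertex 1.0 5.7 3.6
  endloop
 endfacet
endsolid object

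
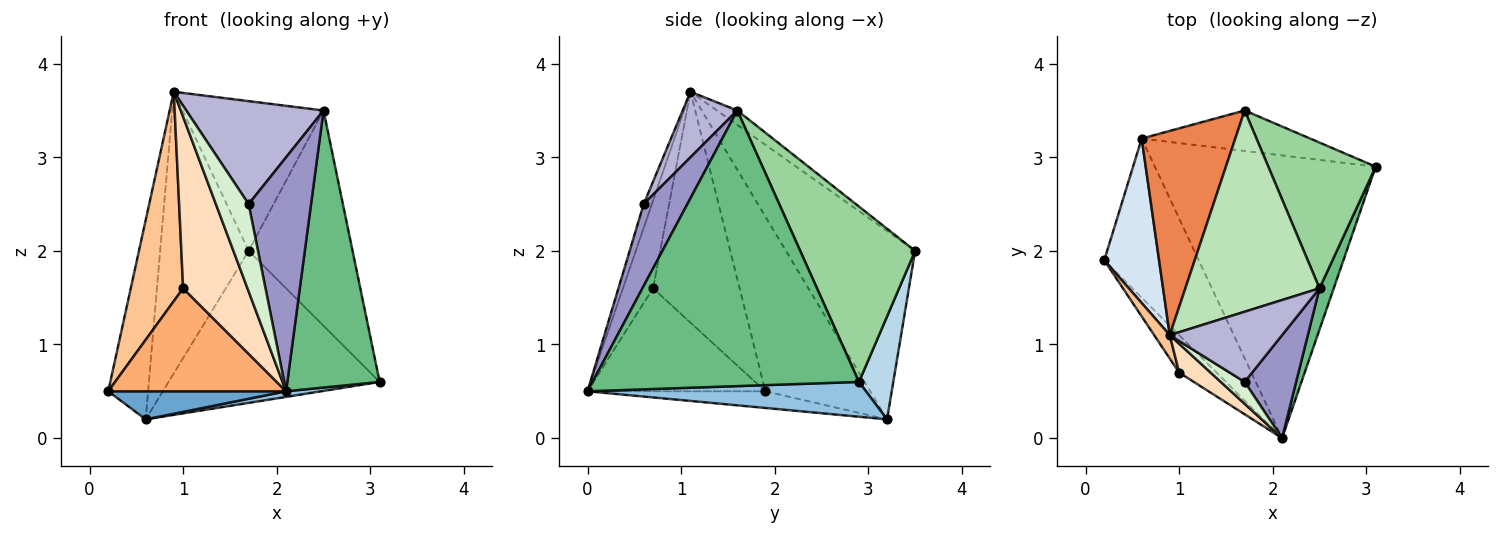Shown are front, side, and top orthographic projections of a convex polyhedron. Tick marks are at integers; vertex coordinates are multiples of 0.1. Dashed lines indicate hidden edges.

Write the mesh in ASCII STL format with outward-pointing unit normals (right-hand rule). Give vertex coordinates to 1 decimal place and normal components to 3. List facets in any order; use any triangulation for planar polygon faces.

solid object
 facet normal -0.171 -0.171 -0.970
  outer loop
   vertex 0.6 3.2 0.2
   vertex 2.1 0.0 0.5
   vertex 0.2 1.9 0.5
  endloop
 endfacet
 facet normal 0.156 -0.020 -0.988
  outer loop
   vertex 0.6 3.2 0.2
   vertex 3.1 2.9 0.6
   vertex 2.1 0.0 0.5
  endloop
 endfacet
 facet normal 0.155 0.955 -0.254
  outer loop
   vertex 0.6 3.2 0.2
   vertex 1.7 3.5 2.0
   vertex 3.1 2.9 0.6
  endloop
 endfacet
 facet normal -0.897 0.341 0.281
  outer loop
   vertex 0.6 3.2 0.2
   vertex 0.2 1.9 0.5
   vertex 0.9 1.1 3.7
  endloop
 endfacet
 facet normal -0.763 0.523 0.379
  outer loop
   vertex 0.6 3.2 0.2
   vertex 0.9 1.1 3.7
   vertex 1.7 3.5 2.0
  endloop
 endfacet
 facet normal -0.685 -0.685 -0.249
  outer loop
   vertex 1.0 0.7 1.6
   vertex 0.2 1.9 0.5
   vertex 2.1 0.0 0.5
  endloop
 endfacet
 facet normal -0.854 -0.517 0.058
  outer loop
   vertex 1.0 0.7 1.6
   vertex 0.9 1.1 3.7
   vertex 0.2 1.9 0.5
  endloop
 endfacet
 facet normal -0.419 -0.895 0.151
  outer loop
   vertex 1.0 0.7 1.6
   vertex 2.1 0.0 0.5
   vertex 0.9 1.1 3.7
  endloop
 endfacet
 facet normal 0.944 -0.327 0.049
  outer loop
   vertex 2.5 1.6 3.5
   vertex 2.1 0.0 0.5
   vertex 3.1 2.9 0.6
  endloop
 endfacet
 facet normal 0.675 0.611 0.414
  outer loop
   vertex 2.5 1.6 3.5
   vertex 3.1 2.9 0.6
   vertex 1.7 3.5 2.0
  endloop
 endfacet
 facet normal -0.086 0.595 0.799
  outer loop
   vertex 2.5 1.6 3.5
   vertex 1.7 3.5 2.0
   vertex 0.9 1.1 3.7
  endloop
 endfacet
 facet normal -0.236 -0.943 0.236
  outer loop
   vertex 1.7 0.6 2.5
   vertex 0.9 1.1 3.7
   vertex 2.1 0.0 0.5
  endloop
 endfacet
 facet normal 0.539 -0.771 0.339
  outer loop
   vertex 1.7 0.6 2.5
   vertex 2.1 0.0 0.5
   vertex 2.5 1.6 3.5
  endloop
 endfacet
 facet normal 0.312 -0.785 0.535
  outer loop
   vertex 1.7 0.6 2.5
   vertex 2.5 1.6 3.5
   vertex 0.9 1.1 3.7
  endloop
 endfacet
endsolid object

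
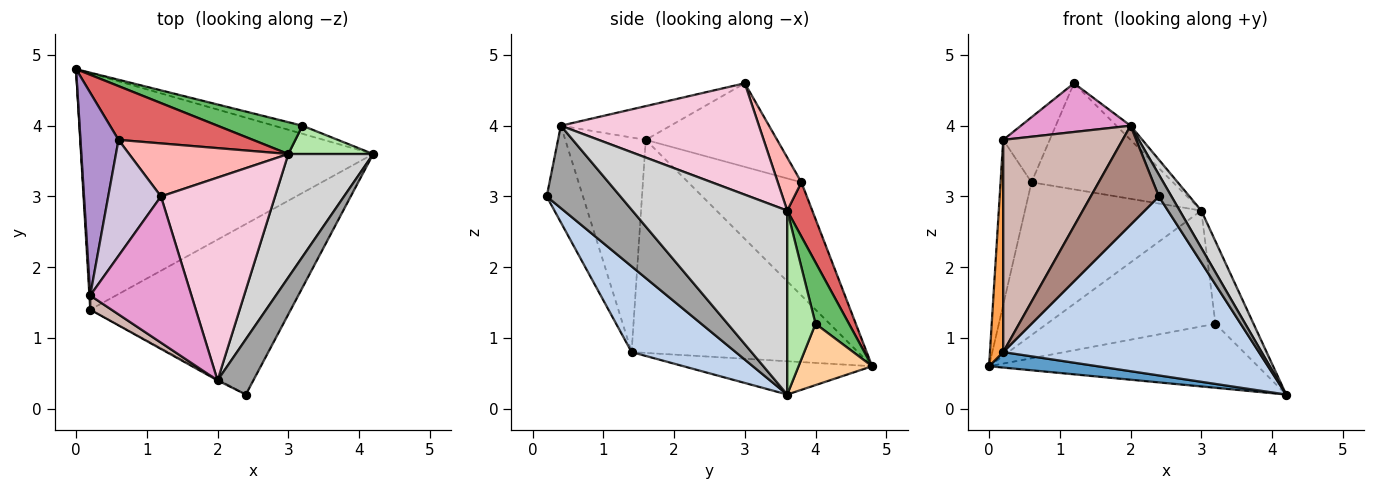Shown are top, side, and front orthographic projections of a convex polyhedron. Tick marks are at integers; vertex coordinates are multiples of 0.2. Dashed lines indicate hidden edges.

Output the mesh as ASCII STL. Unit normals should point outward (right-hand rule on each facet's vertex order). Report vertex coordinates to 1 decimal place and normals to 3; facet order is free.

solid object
 facet normal -0.113 -0.065 -0.991
  outer loop
   vertex 0.2 1.4 0.8
   vertex 0.0 4.8 0.6
   vertex 4.2 3.6 0.2
  endloop
 endfacet
 facet normal 0.283 -0.695 -0.662
  outer loop
   vertex 0.2 1.4 0.8
   vertex 4.2 3.6 0.2
   vertex 2.4 0.2 3.0
  endloop
 endfacet
 facet normal -0.998 -0.058 0.004
  outer loop
   vertex 0.2 1.6 3.8
   vertex 0.0 4.8 0.6
   vertex 0.2 1.4 0.8
  endloop
 endfacet
 facet normal 0.262 0.957 -0.121
  outer loop
   vertex 3.2 4.0 1.2
   vertex 4.2 3.6 0.2
   vertex 0.0 4.8 0.6
  endloop
 endfacet
 facet normal 0.188 0.947 0.260
  outer loop
   vertex 3.2 4.0 1.2
   vertex 0.0 4.8 0.6
   vertex 3.0 3.6 2.8
  endloop
 endfacet
 facet normal 0.575 0.774 0.265
  outer loop
   vertex 3.2 4.0 1.2
   vertex 3.0 3.6 2.8
   vertex 4.2 3.6 0.2
  endloop
 endfacet
 facet normal 0.133 0.935 0.329
  outer loop
   vertex 0.6 3.8 3.2
   vertex 3.0 3.6 2.8
   vertex 0.0 4.8 0.6
  endloop
 endfacet
 facet normal 0.147 0.885 0.442
  outer loop
   vertex 0.6 3.8 3.2
   vertex 1.2 3.0 4.6
   vertex 3.0 3.6 2.8
  endloop
 endfacet
 facet normal -0.918 0.251 0.308
  outer loop
   vertex 0.6 3.8 3.2
   vertex 0.0 4.8 0.6
   vertex 0.2 1.6 3.8
  endloop
 endfacet
 facet normal -0.810 0.287 0.511
  outer loop
   vertex 0.6 3.8 3.2
   vertex 0.2 1.6 3.8
   vertex 1.2 3.0 4.6
  endloop
 endfacet
 facet normal -0.470 -0.883 -0.011
  outer loop
   vertex 2.0 0.4 4.0
   vertex 0.2 1.4 0.8
   vertex 2.4 0.2 3.0
  endloop
 endfacet
 facet normal -0.558 -0.828 0.055
  outer loop
   vertex 2.0 0.4 4.0
   vertex 0.2 1.6 3.8
   vertex 0.2 1.4 0.8
  endloop
 endfacet
 facet normal -0.302 -0.302 0.905
  outer loop
   vertex 2.0 0.4 4.0
   vertex 1.2 3.0 4.6
   vertex 0.2 1.6 3.8
  endloop
 endfacet
 facet normal 0.698 0.050 0.714
  outer loop
   vertex 2.0 0.4 4.0
   vertex 3.0 3.6 2.8
   vertex 1.2 3.0 4.6
  endloop
 endfacet
 facet normal 0.906 -0.156 0.394
  outer loop
   vertex 2.0 0.4 4.0
   vertex 2.4 0.2 3.0
   vertex 4.2 3.6 0.2
  endloop
 endfacet
 facet normal 0.901 -0.126 0.416
  outer loop
   vertex 2.0 0.4 4.0
   vertex 4.2 3.6 0.2
   vertex 3.0 3.6 2.8
  endloop
 endfacet
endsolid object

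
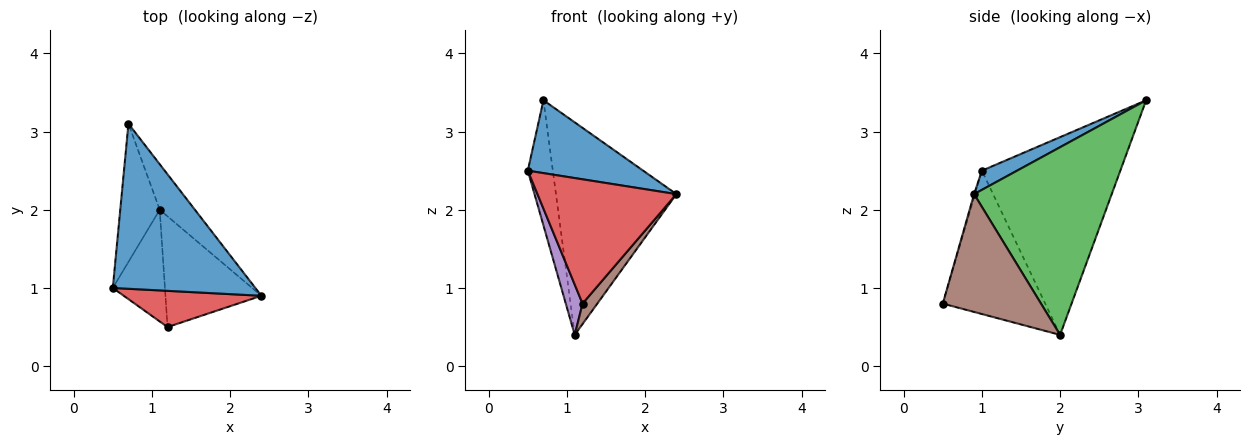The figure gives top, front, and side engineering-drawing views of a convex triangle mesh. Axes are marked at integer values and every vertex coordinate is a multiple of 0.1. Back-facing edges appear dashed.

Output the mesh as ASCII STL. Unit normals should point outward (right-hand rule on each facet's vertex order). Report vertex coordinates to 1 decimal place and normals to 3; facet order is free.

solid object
 facet normal 0.122 -0.401 0.908
  outer loop
   vertex 0.7 3.1 3.4
   vertex 0.5 1.0 2.5
   vertex 2.4 0.9 2.2
  endloop
 endfacet
 facet normal -0.966 0.175 -0.193
  outer loop
   vertex 1.1 2.0 0.4
   vertex 0.5 1.0 2.5
   vertex 0.7 3.1 3.4
  endloop
 endfacet
 facet normal 0.745 0.652 -0.140
  outer loop
   vertex 1.1 2.0 0.4
   vertex 0.7 3.1 3.4
   vertex 2.4 0.9 2.2
  endloop
 endfacet
 facet normal -0.006 -0.960 0.280
  outer loop
   vertex 1.2 0.5 0.8
   vertex 2.4 0.9 2.2
   vertex 0.5 1.0 2.5
  endloop
 endfacet
 facet normal -0.929 -0.152 -0.338
  outer loop
   vertex 1.2 0.5 0.8
   vertex 0.5 1.0 2.5
   vertex 1.1 2.0 0.4
  endloop
 endfacet
 facet normal 0.770 -0.116 -0.627
  outer loop
   vertex 1.2 0.5 0.8
   vertex 1.1 2.0 0.4
   vertex 2.4 0.9 2.2
  endloop
 endfacet
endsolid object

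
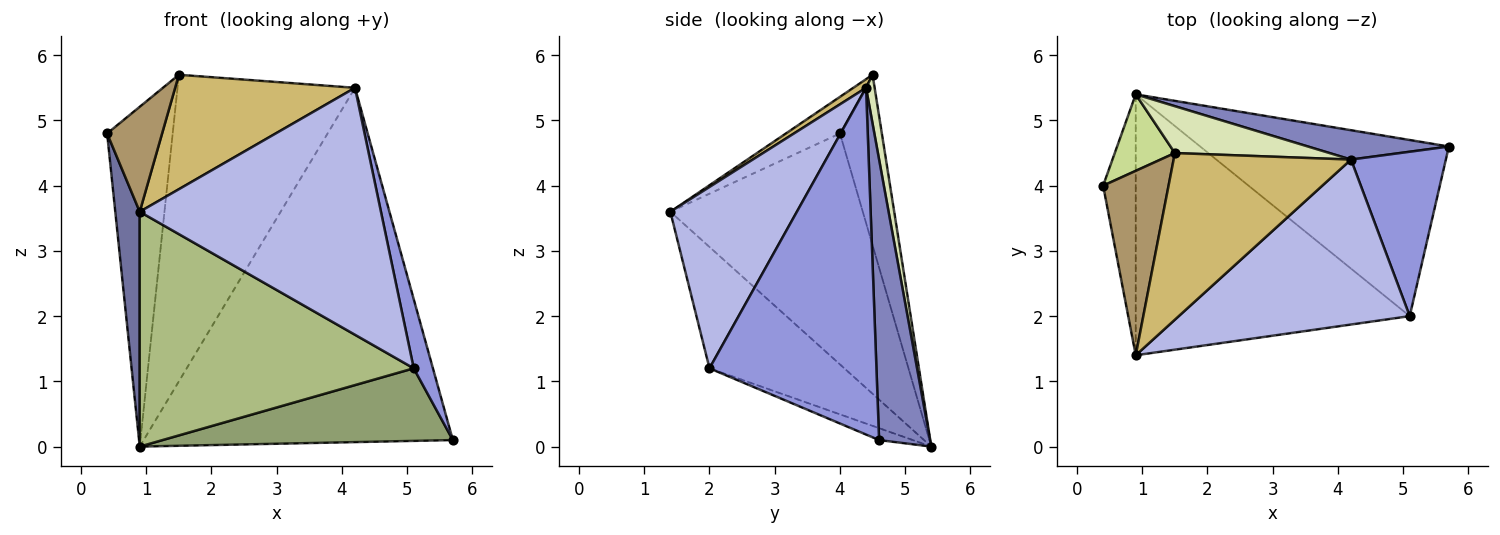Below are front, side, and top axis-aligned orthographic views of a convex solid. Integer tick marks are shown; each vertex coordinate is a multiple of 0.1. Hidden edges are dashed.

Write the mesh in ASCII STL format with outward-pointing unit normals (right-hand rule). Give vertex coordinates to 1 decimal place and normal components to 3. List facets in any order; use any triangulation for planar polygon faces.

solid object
 facet normal -0.982 -0.125 -0.139
  outer loop
   vertex 0.9 5.4 0.0
   vertex 0.9 1.4 3.6
   vertex 0.4 4.0 4.8
  endloop
 endfacet
 facet normal 0.162 0.983 0.081
  outer loop
   vertex 4.2 4.4 5.5
   vertex 5.7 4.6 0.1
   vertex 0.9 5.4 0.0
  endloop
 endfacet
 facet normal 0.959 -0.110 0.262
  outer loop
   vertex 5.1 2.0 1.2
   vertex 5.7 4.6 0.1
   vertex 4.2 4.4 5.5
  endloop
 endfacet
 facet normal 0.400 -0.762 0.509
  outer loop
   vertex 5.1 2.0 1.2
   vertex 4.2 4.4 5.5
   vertex 0.9 1.4 3.6
  endloop
 endfacet
 facet normal -0.044 -0.381 -0.924
  outer loop
   vertex 5.1 2.0 1.2
   vertex 0.9 5.4 0.0
   vertex 5.7 4.6 0.1
  endloop
 endfacet
 facet normal -0.313 -0.635 -0.706
  outer loop
   vertex 5.1 2.0 1.2
   vertex 0.9 1.4 3.6
   vertex 0.9 5.4 0.0
  endloop
 endfacet
 facet normal -0.529 0.828 0.186
  outer loop
   vertex 1.5 4.5 5.7
   vertex 0.9 5.4 0.0
   vertex 0.4 4.0 4.8
  endloop
 endfacet
 facet normal 0.048 0.987 0.151
  outer loop
   vertex 1.5 4.5 5.7
   vertex 4.2 4.4 5.5
   vertex 0.9 5.4 0.0
  endloop
 endfacet
 facet normal -0.437 -0.445 0.782
  outer loop
   vertex 1.5 4.5 5.7
   vertex 0.4 4.0 4.8
   vertex 0.9 1.4 3.6
  endloop
 endfacet
 facet normal 0.040 -0.566 0.824
  outer loop
   vertex 1.5 4.5 5.7
   vertex 0.9 1.4 3.6
   vertex 4.2 4.4 5.5
  endloop
 endfacet
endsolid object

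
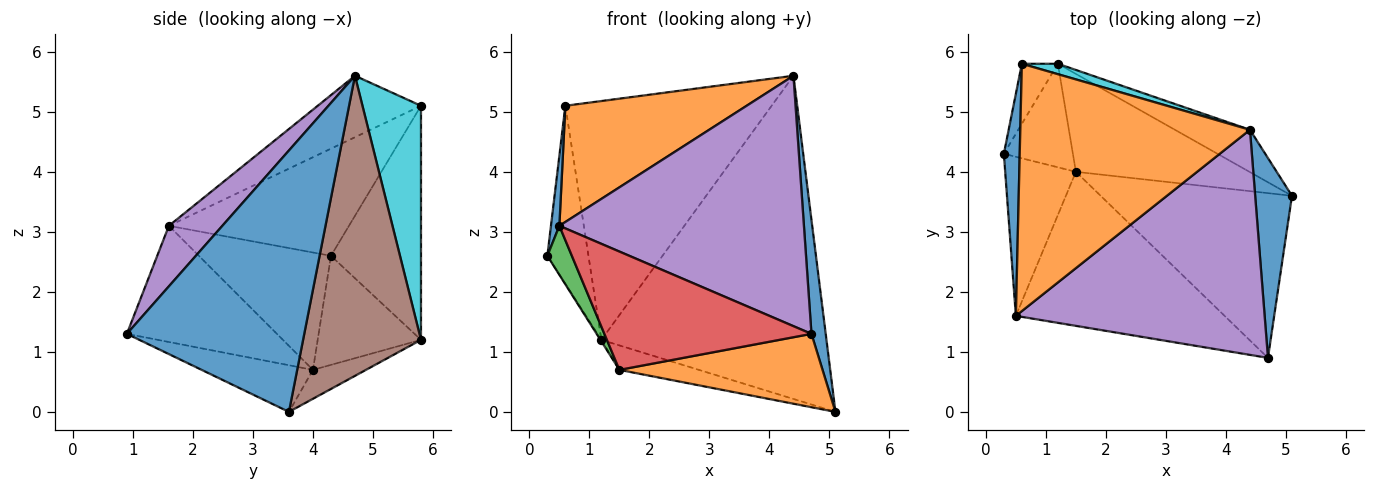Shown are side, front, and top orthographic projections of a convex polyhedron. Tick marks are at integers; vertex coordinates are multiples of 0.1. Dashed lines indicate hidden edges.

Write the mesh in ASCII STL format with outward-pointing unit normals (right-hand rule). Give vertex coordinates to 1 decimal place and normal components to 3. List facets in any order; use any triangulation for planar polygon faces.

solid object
 facet normal 0.987 -0.079 0.139
  outer loop
   vertex 4.4 4.7 5.6
   vertex 4.7 0.9 1.3
   vertex 5.1 3.6 0.0
  endloop
 endfacet
 facet normal -0.217 -0.397 -0.892
  outer loop
   vertex 1.5 4.0 0.7
   vertex 5.1 3.6 0.0
   vertex 4.7 0.9 1.3
  endloop
 endfacet
 facet normal -0.846 -0.157 -0.510
  outer loop
   vertex 0.5 1.6 3.1
   vertex 0.3 4.3 2.6
   vertex 1.5 4.0 0.7
  endloop
 endfacet
 facet normal -0.404 -0.557 -0.726
  outer loop
   vertex 0.5 1.6 3.1
   vertex 1.5 4.0 0.7
   vertex 4.7 0.9 1.3
  endloop
 endfacet
 facet normal 0.160 -0.734 0.660
  outer loop
   vertex 0.5 1.6 3.1
   vertex 4.7 0.9 1.3
   vertex 4.4 4.7 5.6
  endloop
 endfacet
 facet normal 0.461 0.880 -0.115
  outer loop
   vertex 1.2 5.8 1.2
   vertex 4.4 4.7 5.6
   vertex 5.1 3.6 0.0
  endloop
 endfacet
 facet normal -0.160 0.239 -0.958
  outer loop
   vertex 1.2 5.8 1.2
   vertex 5.1 3.6 0.0
   vertex 1.5 4.0 0.7
  endloop
 endfacet
 facet normal -0.845 0.008 -0.535
  outer loop
   vertex 1.2 5.8 1.2
   vertex 1.5 4.0 0.7
   vertex 0.3 4.3 2.6
  endloop
 endfacet
 facet normal -0.901 0.411 -0.139
  outer loop
   vertex 0.6 5.8 5.1
   vertex 1.2 5.8 1.2
   vertex 0.3 4.3 2.6
  endloop
 endfacet
 facet normal 0.273 0.961 0.042
  outer loop
   vertex 0.6 5.8 5.1
   vertex 4.4 4.7 5.6
   vertex 1.2 5.8 1.2
  endloop
 endfacet
 facet normal -0.988 -0.046 0.146
  outer loop
   vertex 0.6 5.8 5.1
   vertex 0.3 4.3 2.6
   vertex 0.5 1.6 3.1
  endloop
 endfacet
 facet normal -0.235 -0.413 0.880
  outer loop
   vertex 0.6 5.8 5.1
   vertex 0.5 1.6 3.1
   vertex 4.4 4.7 5.6
  endloop
 endfacet
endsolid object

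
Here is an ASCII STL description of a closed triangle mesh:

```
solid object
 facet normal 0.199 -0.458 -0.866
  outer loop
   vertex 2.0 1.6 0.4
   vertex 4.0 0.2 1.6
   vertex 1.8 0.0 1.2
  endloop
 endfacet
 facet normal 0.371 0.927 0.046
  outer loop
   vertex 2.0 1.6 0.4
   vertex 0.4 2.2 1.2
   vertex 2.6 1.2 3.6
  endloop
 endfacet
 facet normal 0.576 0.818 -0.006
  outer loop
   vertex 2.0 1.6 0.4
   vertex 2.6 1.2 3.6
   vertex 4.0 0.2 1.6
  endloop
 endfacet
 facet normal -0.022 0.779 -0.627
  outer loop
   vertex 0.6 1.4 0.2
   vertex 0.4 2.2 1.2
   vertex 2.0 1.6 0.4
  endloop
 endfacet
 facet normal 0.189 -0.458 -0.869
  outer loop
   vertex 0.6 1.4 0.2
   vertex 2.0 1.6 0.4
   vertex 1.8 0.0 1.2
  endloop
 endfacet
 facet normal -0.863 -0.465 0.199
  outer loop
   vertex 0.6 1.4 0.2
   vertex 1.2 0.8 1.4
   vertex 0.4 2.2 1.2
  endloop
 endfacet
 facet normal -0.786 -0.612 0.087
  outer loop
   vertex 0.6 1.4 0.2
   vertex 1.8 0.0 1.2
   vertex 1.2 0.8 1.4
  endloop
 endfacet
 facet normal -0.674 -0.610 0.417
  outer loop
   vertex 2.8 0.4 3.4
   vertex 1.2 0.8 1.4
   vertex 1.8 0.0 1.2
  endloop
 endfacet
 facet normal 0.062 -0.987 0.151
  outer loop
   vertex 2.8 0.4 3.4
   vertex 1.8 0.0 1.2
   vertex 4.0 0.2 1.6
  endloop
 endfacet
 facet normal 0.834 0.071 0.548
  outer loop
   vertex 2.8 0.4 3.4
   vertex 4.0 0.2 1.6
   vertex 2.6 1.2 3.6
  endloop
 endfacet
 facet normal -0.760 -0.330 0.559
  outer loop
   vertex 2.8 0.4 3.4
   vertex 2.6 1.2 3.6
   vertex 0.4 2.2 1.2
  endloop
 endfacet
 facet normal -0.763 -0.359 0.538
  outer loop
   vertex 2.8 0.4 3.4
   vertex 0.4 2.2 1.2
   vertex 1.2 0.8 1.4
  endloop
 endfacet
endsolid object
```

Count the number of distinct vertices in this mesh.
8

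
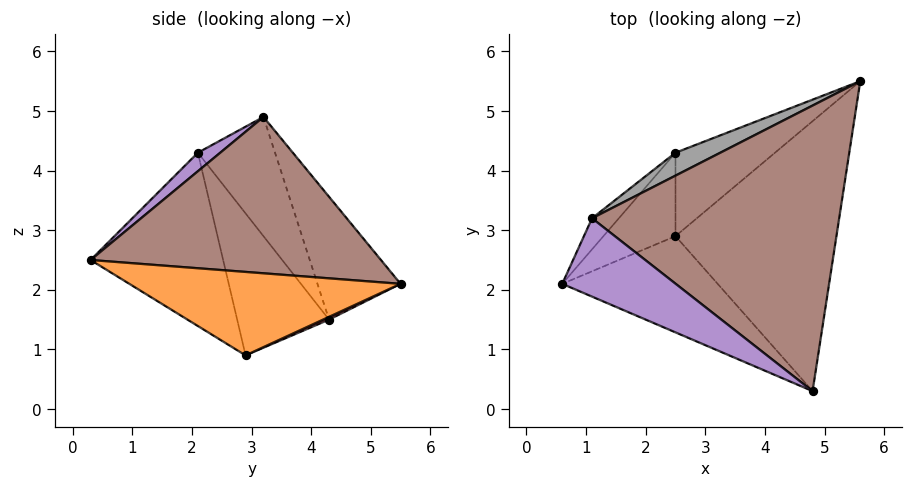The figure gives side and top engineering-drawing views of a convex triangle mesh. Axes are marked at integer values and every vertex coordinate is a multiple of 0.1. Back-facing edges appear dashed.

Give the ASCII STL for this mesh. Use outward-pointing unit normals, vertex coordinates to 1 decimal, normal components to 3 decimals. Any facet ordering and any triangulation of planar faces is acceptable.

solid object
 facet normal -0.508 -0.730 -0.456
  outer loop
   vertex 2.5 2.9 0.9
   vertex 4.8 0.3 2.5
   vertex 0.6 2.1 4.3
  endloop
 endfacet
 facet normal 0.456 -0.138 -0.879
  outer loop
   vertex 2.5 2.9 0.9
   vertex 5.6 5.5 2.1
   vertex 4.8 0.3 2.5
  endloop
 endfacet
 facet normal -0.875 0.190 -0.444
  outer loop
   vertex 2.5 4.3 1.5
   vertex 2.5 2.9 0.9
   vertex 0.6 2.1 4.3
  endloop
 endfacet
 facet normal 0.025 0.394 -0.919
  outer loop
   vertex 2.5 4.3 1.5
   vertex 5.6 5.5 2.1
   vertex 2.5 2.9 0.9
  endloop
 endfacet
 facet normal 0.137 -0.522 0.842
  outer loop
   vertex 1.1 3.2 4.9
   vertex 0.6 2.1 4.3
   vertex 4.8 0.3 2.5
  endloop
 endfacet
 facet normal 0.535 -0.017 0.845
  outer loop
   vertex 1.1 3.2 4.9
   vertex 4.8 0.3 2.5
   vertex 5.6 5.5 2.1
  endloop
 endfacet
 facet normal -0.850 0.491 -0.191
  outer loop
   vertex 1.1 3.2 4.9
   vertex 2.5 4.3 1.5
   vertex 0.6 2.1 4.3
  endloop
 endfacet
 facet normal -0.381 0.914 0.139
  outer loop
   vertex 1.1 3.2 4.9
   vertex 5.6 5.5 2.1
   vertex 2.5 4.3 1.5
  endloop
 endfacet
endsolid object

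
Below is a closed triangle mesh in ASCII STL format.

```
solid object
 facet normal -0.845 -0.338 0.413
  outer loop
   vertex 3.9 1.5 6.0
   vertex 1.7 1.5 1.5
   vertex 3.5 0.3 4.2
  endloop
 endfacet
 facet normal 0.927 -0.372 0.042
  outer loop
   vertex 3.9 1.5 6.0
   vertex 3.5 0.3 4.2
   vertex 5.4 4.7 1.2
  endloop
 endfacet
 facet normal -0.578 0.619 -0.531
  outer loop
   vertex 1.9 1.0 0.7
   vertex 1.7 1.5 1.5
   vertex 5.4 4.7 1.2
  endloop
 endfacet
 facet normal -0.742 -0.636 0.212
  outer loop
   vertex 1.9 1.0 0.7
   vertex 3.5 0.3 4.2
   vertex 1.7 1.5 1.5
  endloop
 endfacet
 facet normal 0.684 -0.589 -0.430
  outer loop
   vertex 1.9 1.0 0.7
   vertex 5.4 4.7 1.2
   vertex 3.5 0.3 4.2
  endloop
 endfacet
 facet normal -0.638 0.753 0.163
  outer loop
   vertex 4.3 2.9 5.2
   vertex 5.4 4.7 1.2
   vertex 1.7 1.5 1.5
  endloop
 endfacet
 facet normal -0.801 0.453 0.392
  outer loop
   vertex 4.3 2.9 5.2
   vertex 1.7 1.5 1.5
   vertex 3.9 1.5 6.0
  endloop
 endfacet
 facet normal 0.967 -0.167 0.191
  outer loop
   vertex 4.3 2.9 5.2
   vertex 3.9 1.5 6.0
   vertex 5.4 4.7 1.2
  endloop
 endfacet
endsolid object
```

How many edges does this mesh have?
12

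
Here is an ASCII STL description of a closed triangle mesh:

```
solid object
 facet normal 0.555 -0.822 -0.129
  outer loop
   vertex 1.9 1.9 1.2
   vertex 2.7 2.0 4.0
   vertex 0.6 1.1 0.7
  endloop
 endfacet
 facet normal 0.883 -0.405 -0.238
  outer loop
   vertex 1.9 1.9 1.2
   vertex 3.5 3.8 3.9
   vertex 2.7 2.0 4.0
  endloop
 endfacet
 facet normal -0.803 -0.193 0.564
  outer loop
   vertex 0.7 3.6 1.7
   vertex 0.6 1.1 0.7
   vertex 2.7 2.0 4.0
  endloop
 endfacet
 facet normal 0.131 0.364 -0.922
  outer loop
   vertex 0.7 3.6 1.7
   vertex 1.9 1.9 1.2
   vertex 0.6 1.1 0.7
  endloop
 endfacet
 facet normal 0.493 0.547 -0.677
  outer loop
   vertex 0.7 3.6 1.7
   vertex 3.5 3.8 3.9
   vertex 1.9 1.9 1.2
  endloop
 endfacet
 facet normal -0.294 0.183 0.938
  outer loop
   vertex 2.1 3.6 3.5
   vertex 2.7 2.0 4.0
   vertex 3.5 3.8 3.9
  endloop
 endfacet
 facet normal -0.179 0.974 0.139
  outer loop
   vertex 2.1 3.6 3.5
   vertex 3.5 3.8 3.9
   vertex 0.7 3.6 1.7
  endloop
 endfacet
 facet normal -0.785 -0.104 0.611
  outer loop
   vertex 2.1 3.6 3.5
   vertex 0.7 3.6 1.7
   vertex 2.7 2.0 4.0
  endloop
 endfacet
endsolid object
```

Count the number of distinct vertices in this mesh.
6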